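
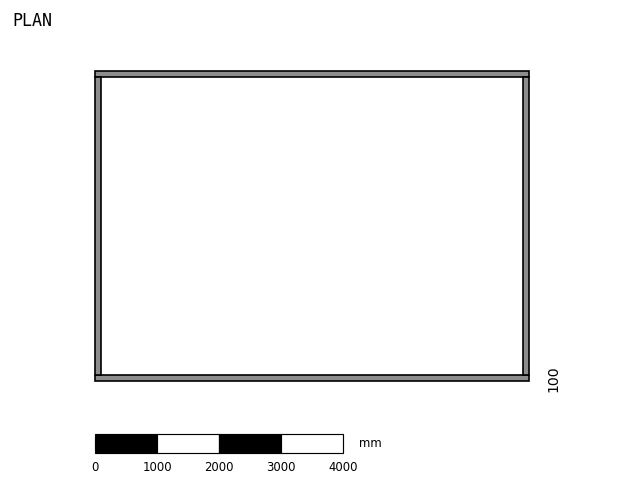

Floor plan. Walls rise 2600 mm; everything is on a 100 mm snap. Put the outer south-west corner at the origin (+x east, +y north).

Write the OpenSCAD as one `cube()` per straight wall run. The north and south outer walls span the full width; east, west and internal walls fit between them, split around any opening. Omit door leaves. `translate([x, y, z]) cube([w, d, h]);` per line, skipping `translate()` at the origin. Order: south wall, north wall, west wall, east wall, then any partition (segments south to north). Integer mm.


cube([7000, 100, 2600]);
translate([0, 4900, 0]) cube([7000, 100, 2600]);
translate([0, 100, 0]) cube([100, 4800, 2600]);
translate([6900, 100, 0]) cube([100, 4800, 2600]);


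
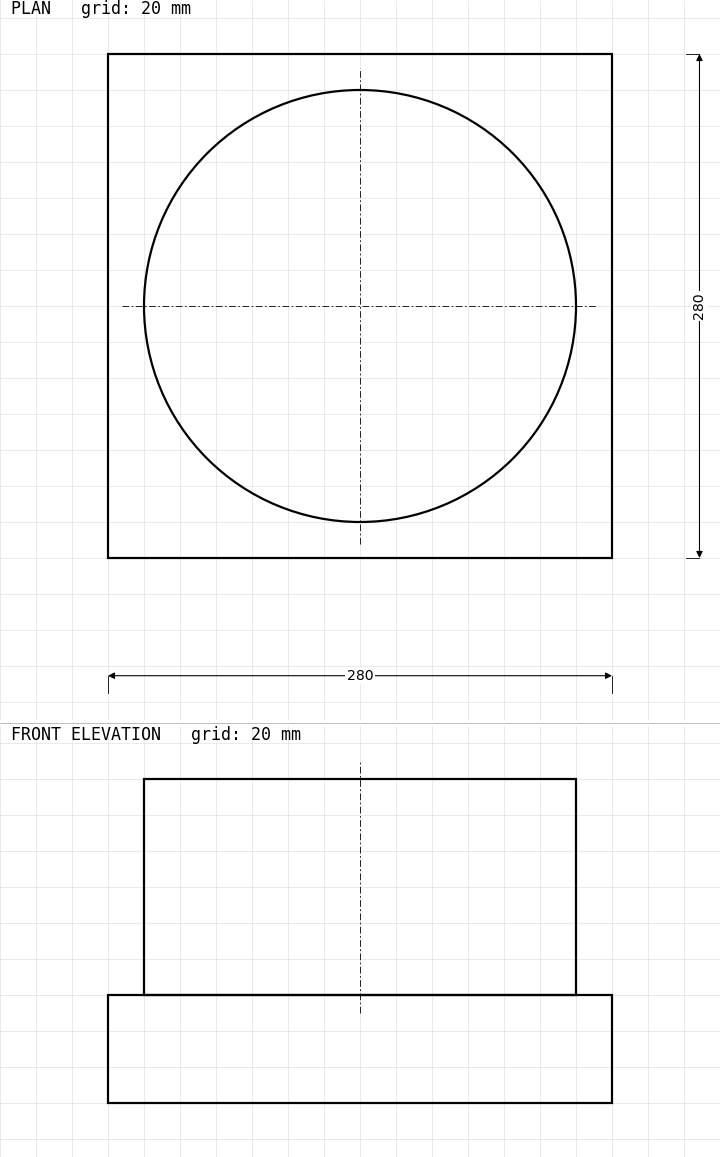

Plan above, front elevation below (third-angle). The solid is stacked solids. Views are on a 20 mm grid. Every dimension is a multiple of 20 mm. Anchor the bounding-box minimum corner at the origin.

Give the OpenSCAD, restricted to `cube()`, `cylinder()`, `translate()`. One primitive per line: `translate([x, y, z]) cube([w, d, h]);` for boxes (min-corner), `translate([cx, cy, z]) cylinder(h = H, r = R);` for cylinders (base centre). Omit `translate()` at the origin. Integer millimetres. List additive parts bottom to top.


cube([280, 280, 60]);
translate([140, 140, 60]) cylinder(h = 120, r = 120);


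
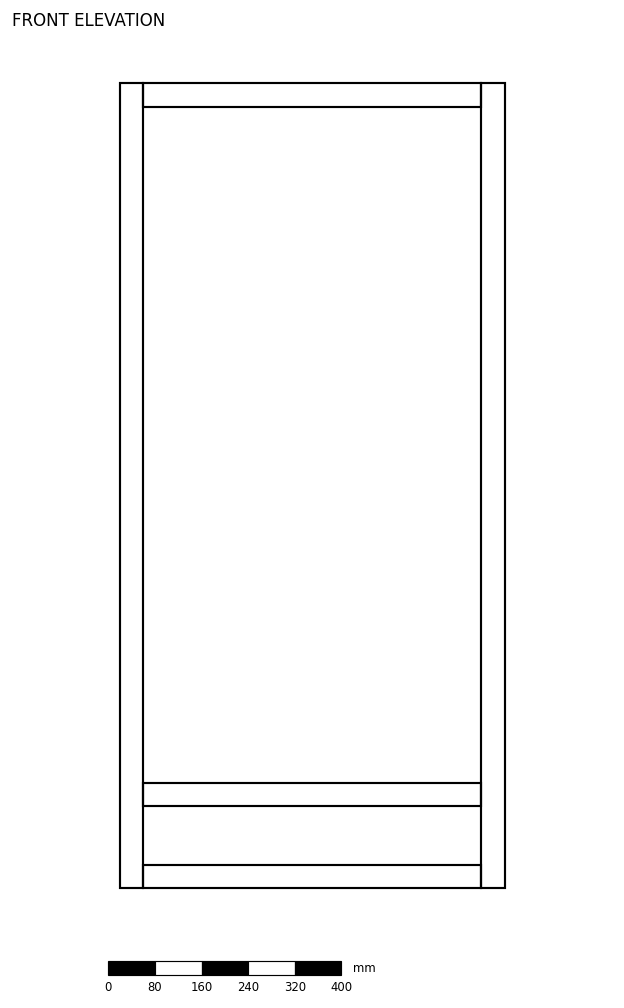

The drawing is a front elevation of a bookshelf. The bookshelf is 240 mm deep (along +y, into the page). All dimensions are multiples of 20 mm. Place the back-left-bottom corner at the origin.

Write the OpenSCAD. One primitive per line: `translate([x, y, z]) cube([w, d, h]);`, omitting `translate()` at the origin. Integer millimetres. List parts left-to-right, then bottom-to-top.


cube([40, 240, 1380]);
translate([40, 0, 0]) cube([580, 240, 40]);
translate([40, 0, 140]) cube([580, 240, 40]);
translate([40, 0, 1340]) cube([580, 240, 40]);
translate([620, 0, 0]) cube([40, 240, 1380]);


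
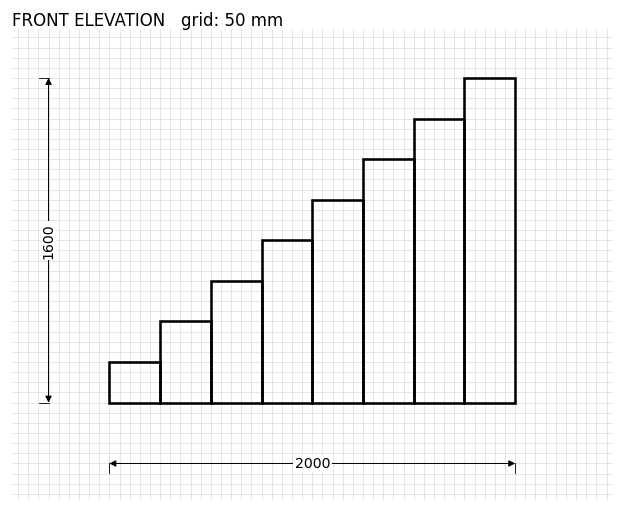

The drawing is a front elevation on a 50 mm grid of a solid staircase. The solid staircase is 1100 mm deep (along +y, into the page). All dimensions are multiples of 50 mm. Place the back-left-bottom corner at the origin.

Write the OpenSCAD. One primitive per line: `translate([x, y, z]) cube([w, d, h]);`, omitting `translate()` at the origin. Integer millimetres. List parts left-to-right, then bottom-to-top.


cube([250, 1100, 200]);
translate([250, 0, 0]) cube([250, 1100, 400]);
translate([500, 0, 0]) cube([250, 1100, 600]);
translate([750, 0, 0]) cube([250, 1100, 800]);
translate([1000, 0, 0]) cube([250, 1100, 1000]);
translate([1250, 0, 0]) cube([250, 1100, 1200]);
translate([1500, 0, 0]) cube([250, 1100, 1400]);
translate([1750, 0, 0]) cube([250, 1100, 1600]);


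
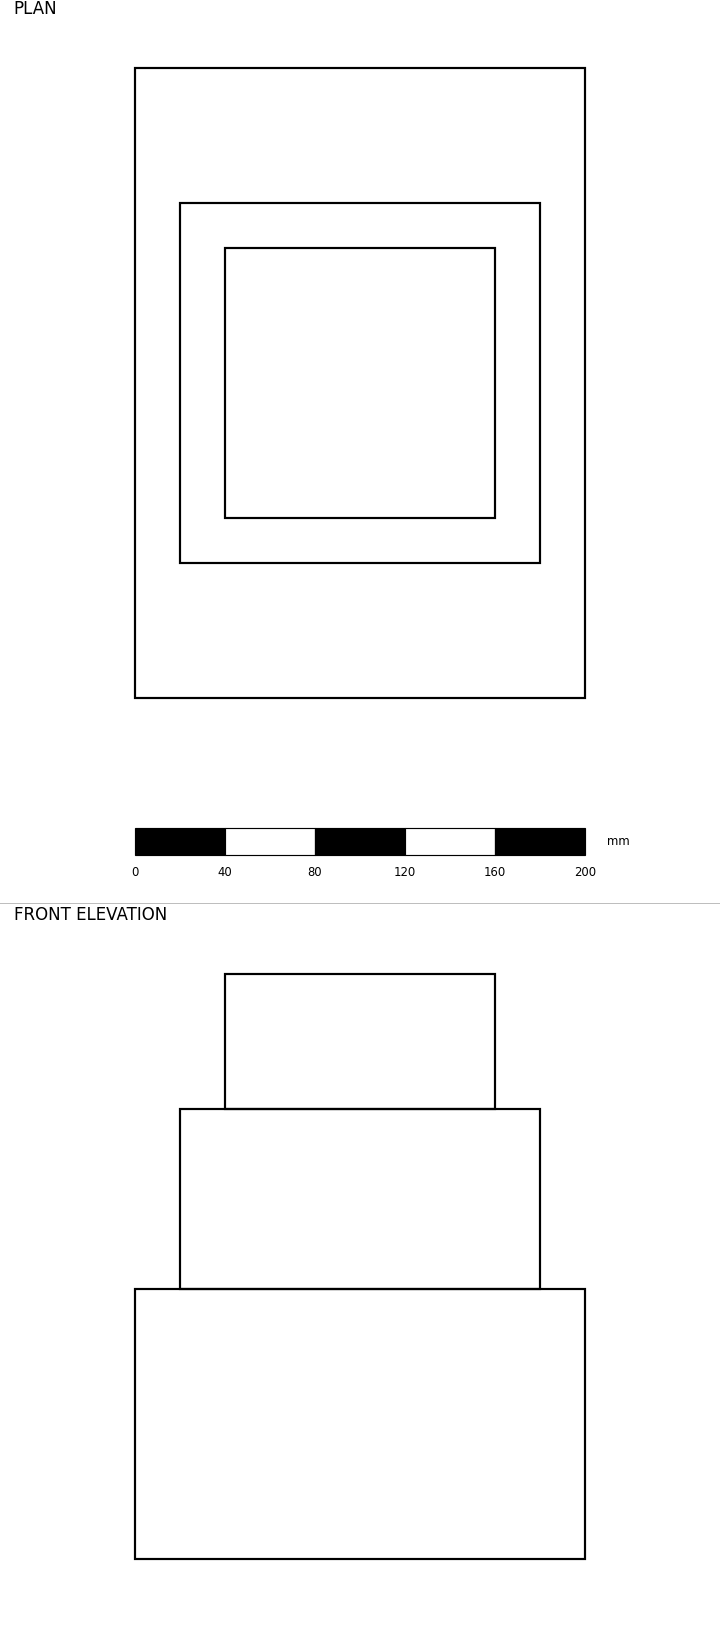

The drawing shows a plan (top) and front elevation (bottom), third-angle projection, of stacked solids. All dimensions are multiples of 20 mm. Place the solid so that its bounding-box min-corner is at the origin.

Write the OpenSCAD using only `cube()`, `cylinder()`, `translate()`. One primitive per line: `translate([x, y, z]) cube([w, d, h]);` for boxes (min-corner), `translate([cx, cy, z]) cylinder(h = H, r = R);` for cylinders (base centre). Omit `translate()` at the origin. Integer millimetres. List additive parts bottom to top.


cube([200, 280, 120]);
translate([20, 60, 120]) cube([160, 160, 80]);
translate([40, 80, 200]) cube([120, 120, 60]);


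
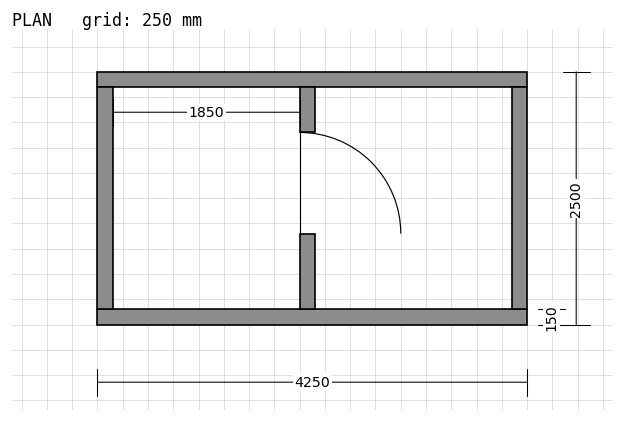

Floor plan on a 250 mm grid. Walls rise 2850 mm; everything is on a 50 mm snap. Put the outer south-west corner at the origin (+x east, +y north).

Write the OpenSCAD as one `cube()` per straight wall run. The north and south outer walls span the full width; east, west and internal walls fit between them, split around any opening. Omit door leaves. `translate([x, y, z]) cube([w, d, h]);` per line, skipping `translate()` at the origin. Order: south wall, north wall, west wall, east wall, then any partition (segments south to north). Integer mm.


cube([4250, 150, 2850]);
translate([0, 2350, 0]) cube([4250, 150, 2850]);
translate([0, 150, 0]) cube([150, 2200, 2850]);
translate([4100, 150, 0]) cube([150, 2200, 2850]);
translate([2000, 150, 0]) cube([150, 750, 2850]);
translate([2000, 1900, 0]) cube([150, 450, 2850]);


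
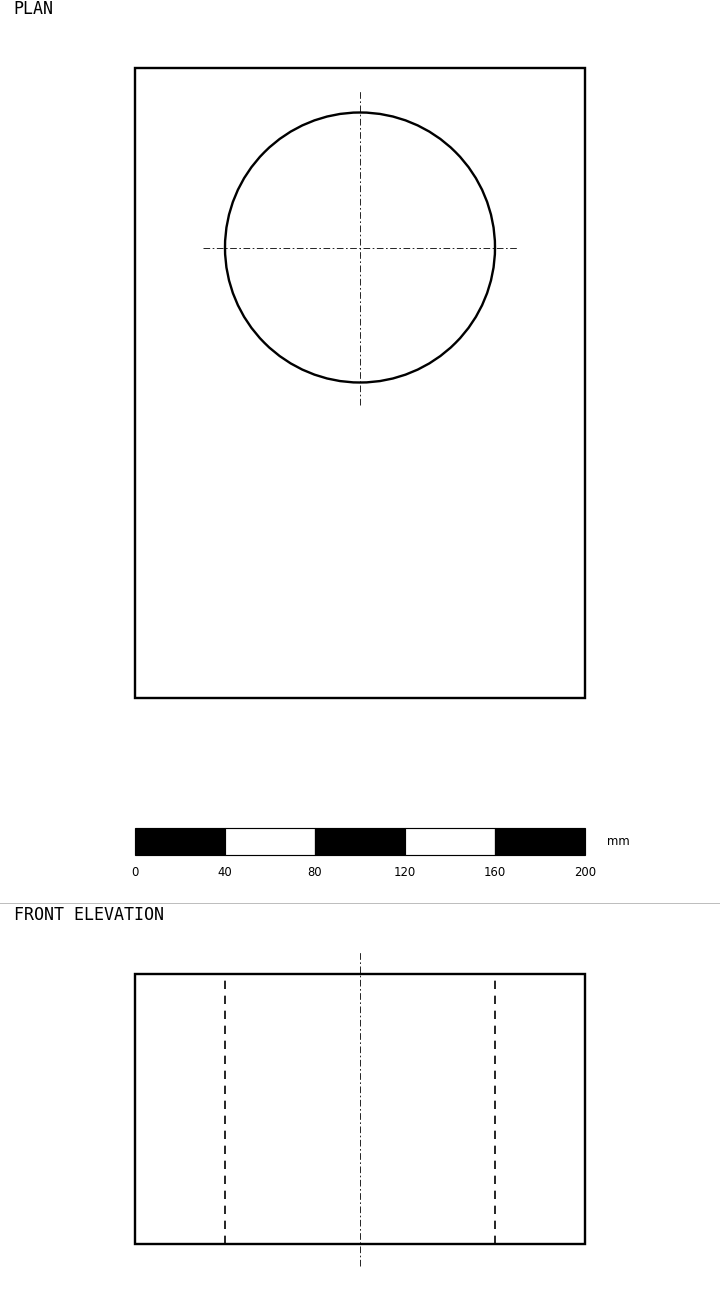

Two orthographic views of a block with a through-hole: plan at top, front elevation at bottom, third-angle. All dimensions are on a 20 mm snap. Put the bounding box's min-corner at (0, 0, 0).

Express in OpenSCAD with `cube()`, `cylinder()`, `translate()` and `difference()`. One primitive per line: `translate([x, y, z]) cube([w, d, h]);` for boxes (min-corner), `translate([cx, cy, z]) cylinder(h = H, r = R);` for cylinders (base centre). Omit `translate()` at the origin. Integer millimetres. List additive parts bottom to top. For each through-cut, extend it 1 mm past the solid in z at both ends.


difference() {
  cube([200, 280, 120]);
  translate([100, 200, -1]) cylinder(h = 122, r = 60);
}


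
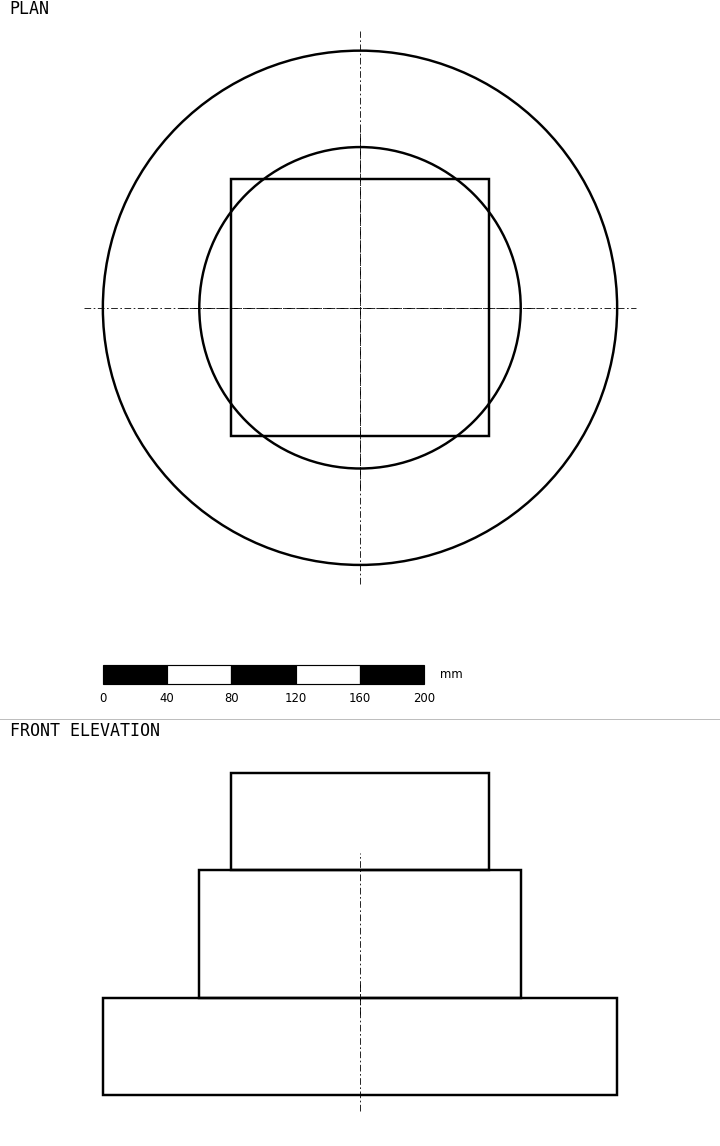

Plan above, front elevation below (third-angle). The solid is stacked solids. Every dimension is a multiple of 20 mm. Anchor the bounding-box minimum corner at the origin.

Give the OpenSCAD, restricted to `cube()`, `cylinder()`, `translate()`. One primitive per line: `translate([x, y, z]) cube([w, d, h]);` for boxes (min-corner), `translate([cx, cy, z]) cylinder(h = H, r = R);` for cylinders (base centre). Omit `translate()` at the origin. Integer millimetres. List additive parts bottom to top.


translate([160, 160, 0]) cylinder(h = 60, r = 160);
translate([160, 160, 60]) cylinder(h = 80, r = 100);
translate([80, 80, 140]) cube([160, 160, 60]);


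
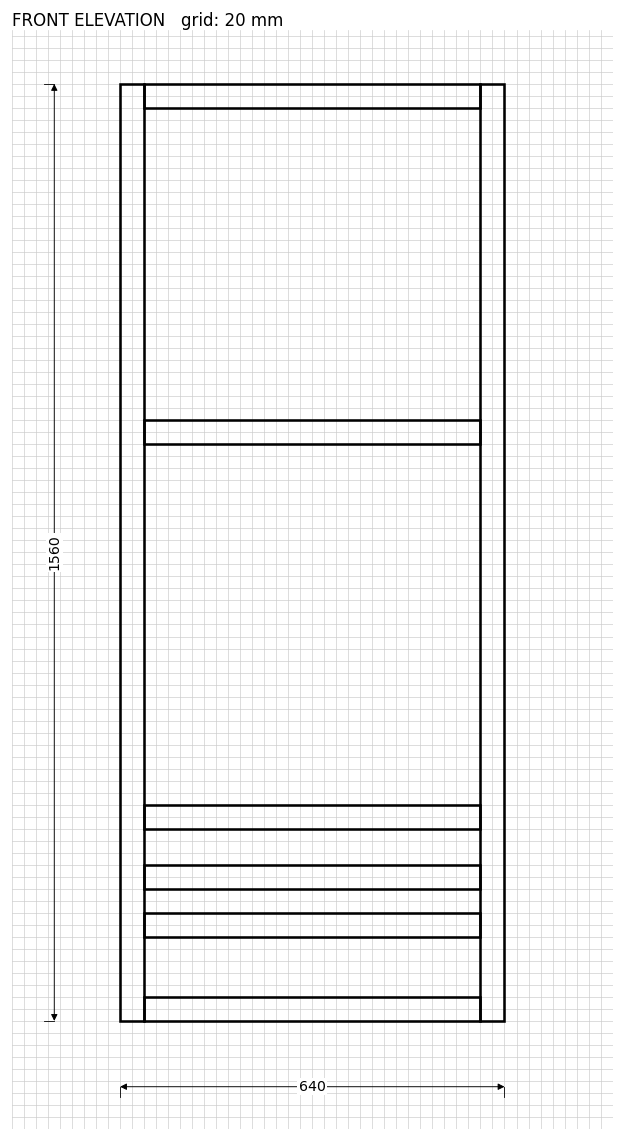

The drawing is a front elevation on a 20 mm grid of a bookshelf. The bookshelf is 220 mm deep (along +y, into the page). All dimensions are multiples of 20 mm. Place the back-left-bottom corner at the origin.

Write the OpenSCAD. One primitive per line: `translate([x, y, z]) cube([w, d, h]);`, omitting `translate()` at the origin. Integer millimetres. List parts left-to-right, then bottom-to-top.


cube([40, 220, 1560]);
translate([40, 0, 0]) cube([560, 220, 40]);
translate([40, 0, 140]) cube([560, 220, 40]);
translate([40, 0, 220]) cube([560, 220, 40]);
translate([40, 0, 320]) cube([560, 220, 40]);
translate([40, 0, 960]) cube([560, 220, 40]);
translate([40, 0, 1520]) cube([560, 220, 40]);
translate([600, 0, 0]) cube([40, 220, 1560]);


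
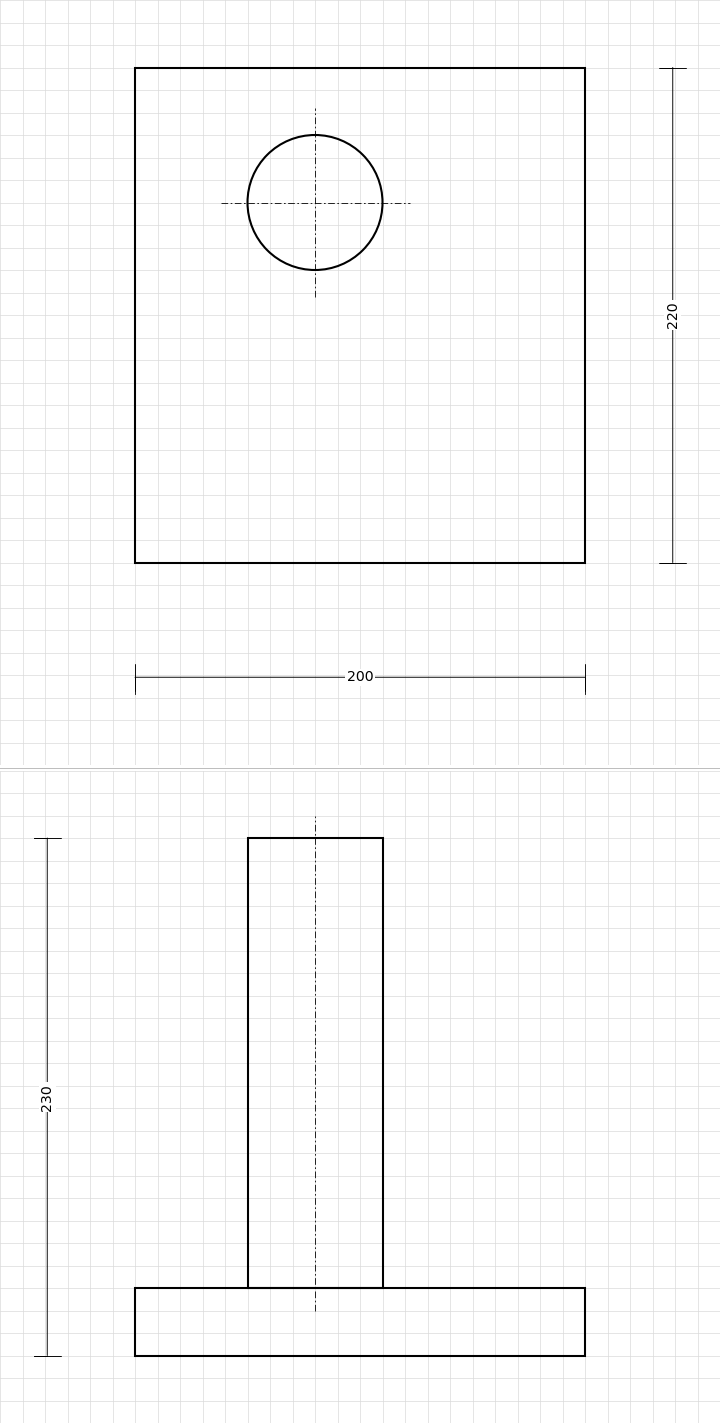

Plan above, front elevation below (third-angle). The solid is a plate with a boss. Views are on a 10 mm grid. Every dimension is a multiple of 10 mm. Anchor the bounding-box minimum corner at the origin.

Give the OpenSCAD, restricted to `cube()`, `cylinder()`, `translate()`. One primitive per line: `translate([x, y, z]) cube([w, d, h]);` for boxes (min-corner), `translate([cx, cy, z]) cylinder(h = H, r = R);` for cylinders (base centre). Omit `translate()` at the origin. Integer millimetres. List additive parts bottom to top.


cube([200, 220, 30]);
translate([80, 160, 30]) cylinder(h = 200, r = 30);


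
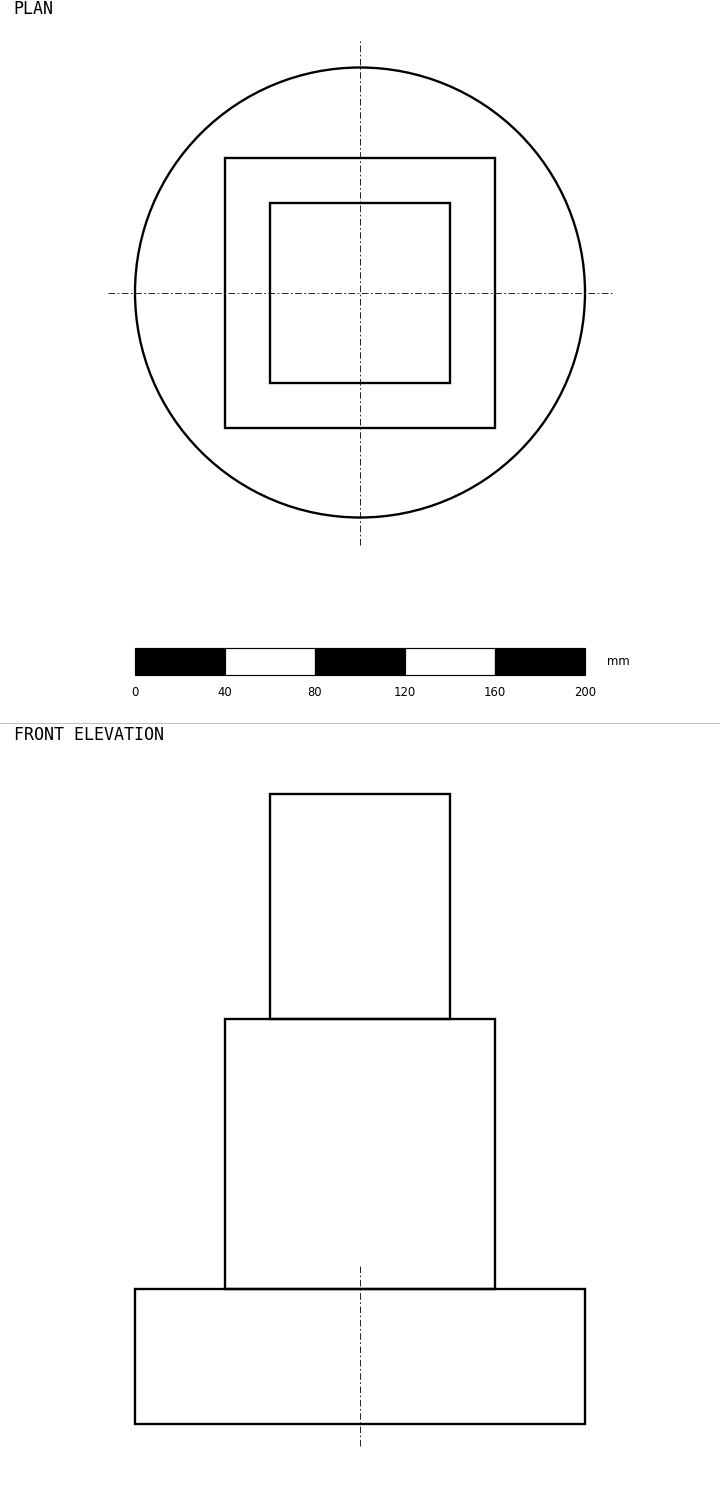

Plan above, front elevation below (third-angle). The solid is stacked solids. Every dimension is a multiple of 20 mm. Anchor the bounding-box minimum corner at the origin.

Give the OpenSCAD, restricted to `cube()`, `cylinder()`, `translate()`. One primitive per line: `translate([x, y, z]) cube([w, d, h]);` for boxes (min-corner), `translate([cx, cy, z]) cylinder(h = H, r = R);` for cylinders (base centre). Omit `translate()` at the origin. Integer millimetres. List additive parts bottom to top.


translate([100, 100, 0]) cylinder(h = 60, r = 100);
translate([40, 40, 60]) cube([120, 120, 120]);
translate([60, 60, 180]) cube([80, 80, 100]);


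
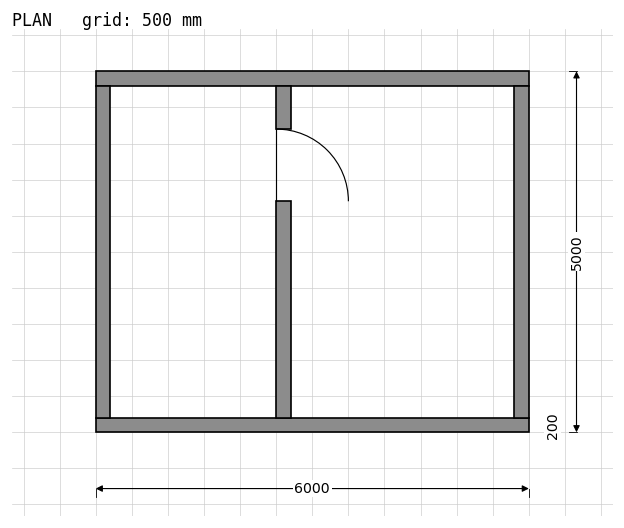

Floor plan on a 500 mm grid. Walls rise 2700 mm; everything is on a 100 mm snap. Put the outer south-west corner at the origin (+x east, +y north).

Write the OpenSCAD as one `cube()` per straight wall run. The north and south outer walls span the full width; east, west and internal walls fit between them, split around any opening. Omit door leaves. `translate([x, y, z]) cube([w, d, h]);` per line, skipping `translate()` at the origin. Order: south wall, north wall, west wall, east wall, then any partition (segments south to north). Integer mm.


cube([6000, 200, 2700]);
translate([0, 4800, 0]) cube([6000, 200, 2700]);
translate([0, 200, 0]) cube([200, 4600, 2700]);
translate([5800, 200, 0]) cube([200, 4600, 2700]);
translate([2500, 200, 0]) cube([200, 3000, 2700]);
translate([2500, 4200, 0]) cube([200, 600, 2700]);


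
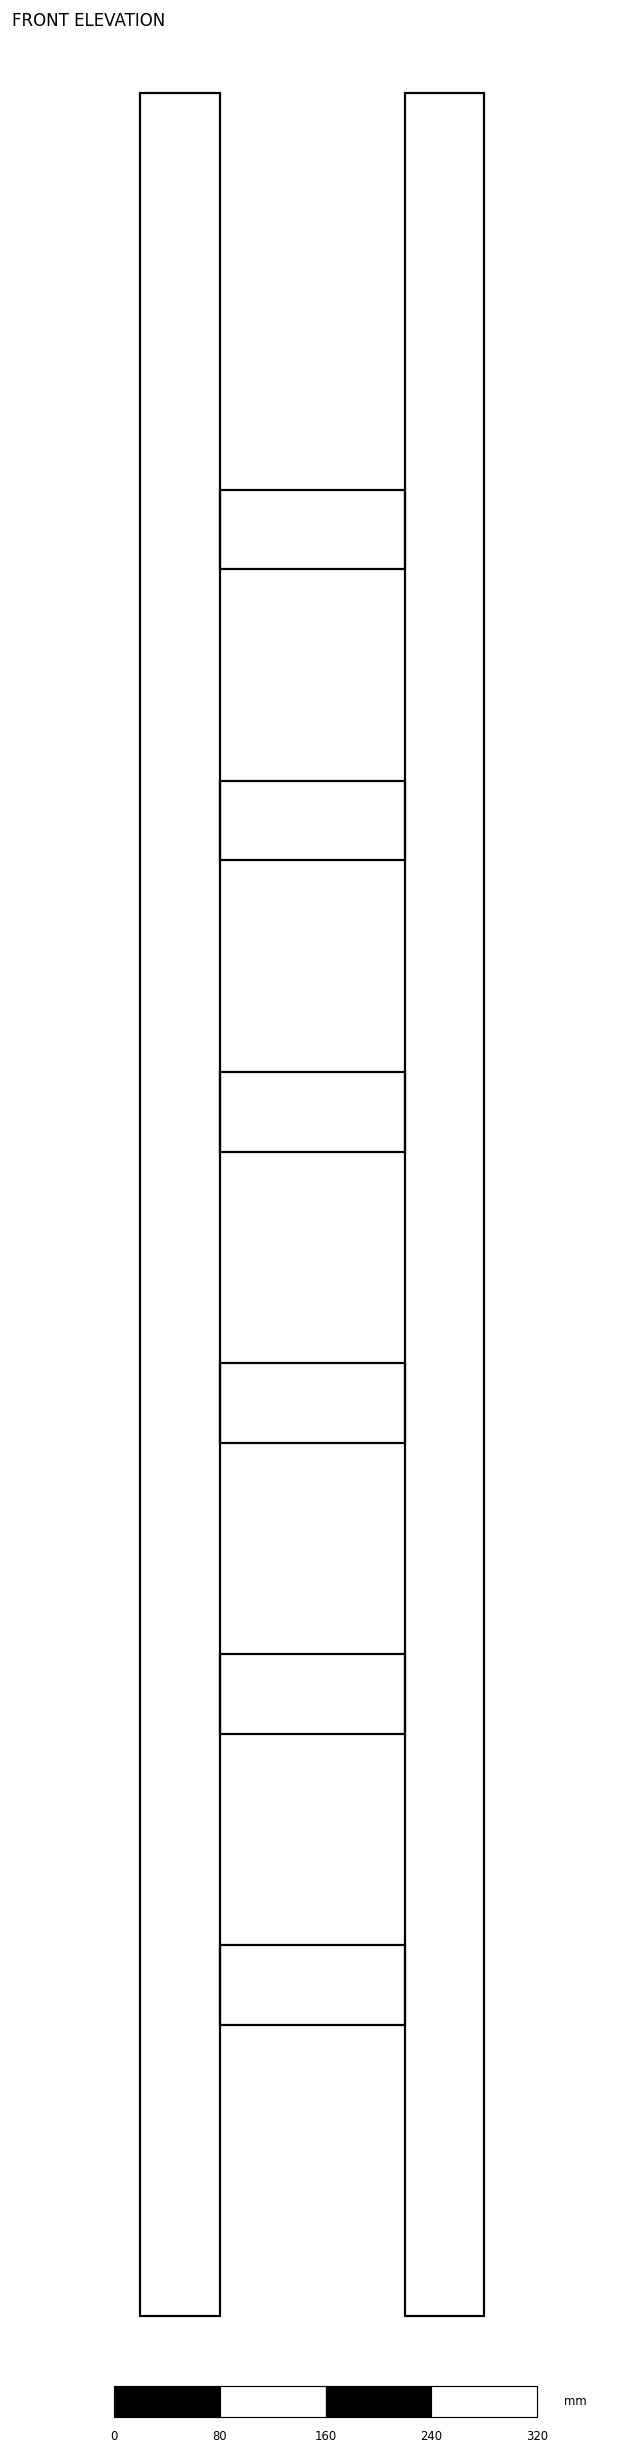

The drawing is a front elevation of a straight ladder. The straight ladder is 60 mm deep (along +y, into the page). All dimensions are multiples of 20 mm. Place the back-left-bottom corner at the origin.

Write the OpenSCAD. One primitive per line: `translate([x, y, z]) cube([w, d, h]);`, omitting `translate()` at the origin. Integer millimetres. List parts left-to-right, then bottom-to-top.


cube([60, 60, 1680]);
translate([60, 0, 220]) cube([140, 60, 60]);
translate([60, 0, 440]) cube([140, 60, 60]);
translate([60, 0, 660]) cube([140, 60, 60]);
translate([60, 0, 880]) cube([140, 60, 60]);
translate([60, 0, 1100]) cube([140, 60, 60]);
translate([60, 0, 1320]) cube([140, 60, 60]);
translate([200, 0, 0]) cube([60, 60, 1680]);


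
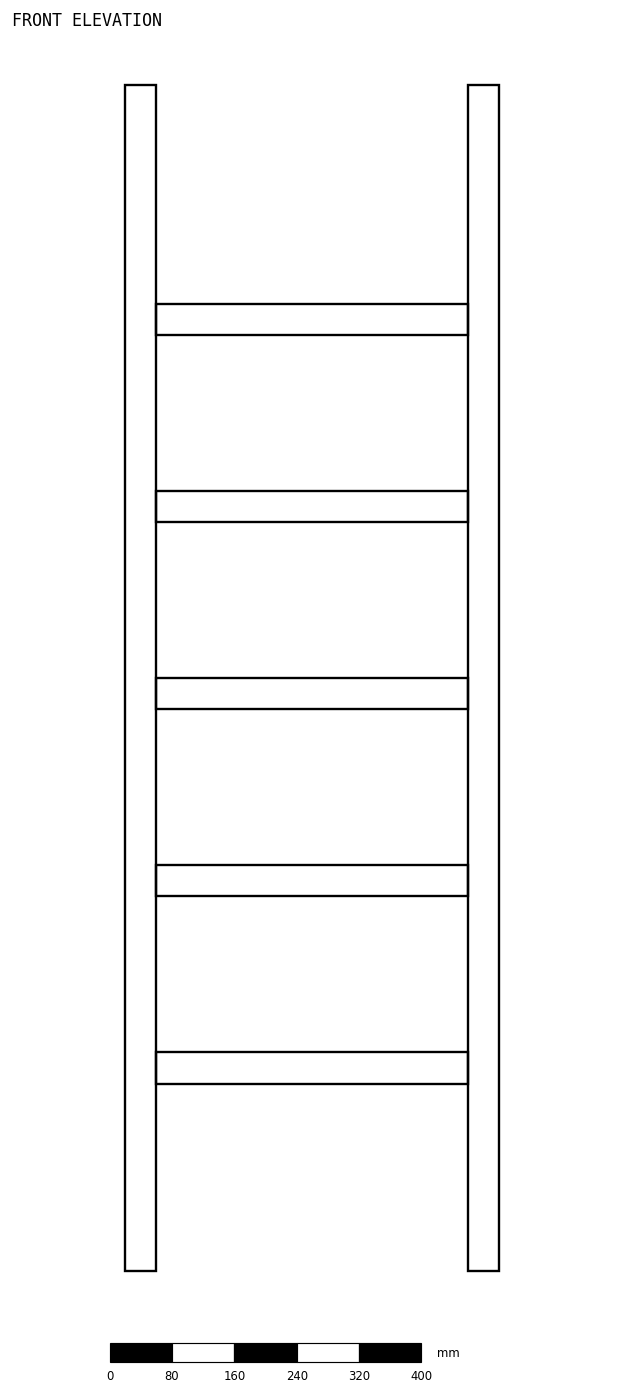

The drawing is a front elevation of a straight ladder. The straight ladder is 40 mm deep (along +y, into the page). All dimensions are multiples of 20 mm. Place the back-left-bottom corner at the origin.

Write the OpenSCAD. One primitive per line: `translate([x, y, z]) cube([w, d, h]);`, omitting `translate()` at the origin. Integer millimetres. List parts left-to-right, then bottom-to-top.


cube([40, 40, 1520]);
translate([40, 0, 240]) cube([400, 40, 40]);
translate([40, 0, 480]) cube([400, 40, 40]);
translate([40, 0, 720]) cube([400, 40, 40]);
translate([40, 0, 960]) cube([400, 40, 40]);
translate([40, 0, 1200]) cube([400, 40, 40]);
translate([440, 0, 0]) cube([40, 40, 1520]);


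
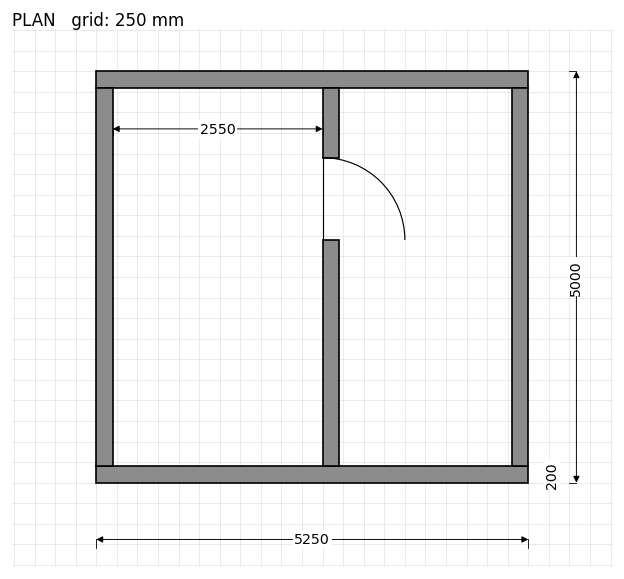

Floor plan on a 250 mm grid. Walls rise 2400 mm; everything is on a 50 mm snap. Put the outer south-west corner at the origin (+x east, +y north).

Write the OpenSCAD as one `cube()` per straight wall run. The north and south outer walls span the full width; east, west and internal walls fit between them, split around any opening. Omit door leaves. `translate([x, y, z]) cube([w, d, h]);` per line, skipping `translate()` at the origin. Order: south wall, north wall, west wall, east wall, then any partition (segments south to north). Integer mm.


cube([5250, 200, 2400]);
translate([0, 4800, 0]) cube([5250, 200, 2400]);
translate([0, 200, 0]) cube([200, 4600, 2400]);
translate([5050, 200, 0]) cube([200, 4600, 2400]);
translate([2750, 200, 0]) cube([200, 2750, 2400]);
translate([2750, 3950, 0]) cube([200, 850, 2400]);


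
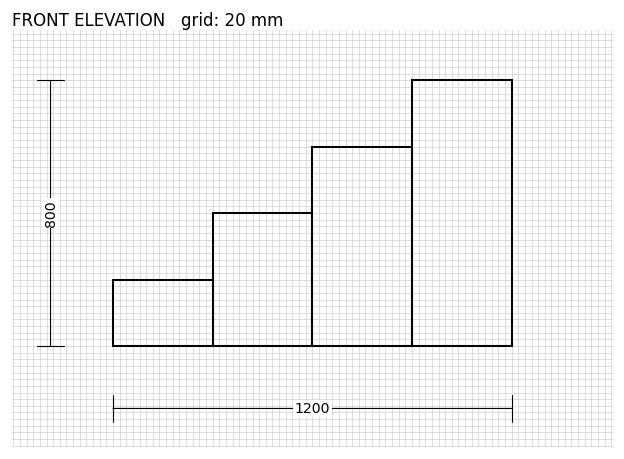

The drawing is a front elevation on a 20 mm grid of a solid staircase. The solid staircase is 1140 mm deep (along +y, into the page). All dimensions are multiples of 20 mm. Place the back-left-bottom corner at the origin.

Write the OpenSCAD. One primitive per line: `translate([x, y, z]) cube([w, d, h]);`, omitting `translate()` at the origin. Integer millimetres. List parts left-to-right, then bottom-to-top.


cube([300, 1140, 200]);
translate([300, 0, 0]) cube([300, 1140, 400]);
translate([600, 0, 0]) cube([300, 1140, 600]);
translate([900, 0, 0]) cube([300, 1140, 800]);


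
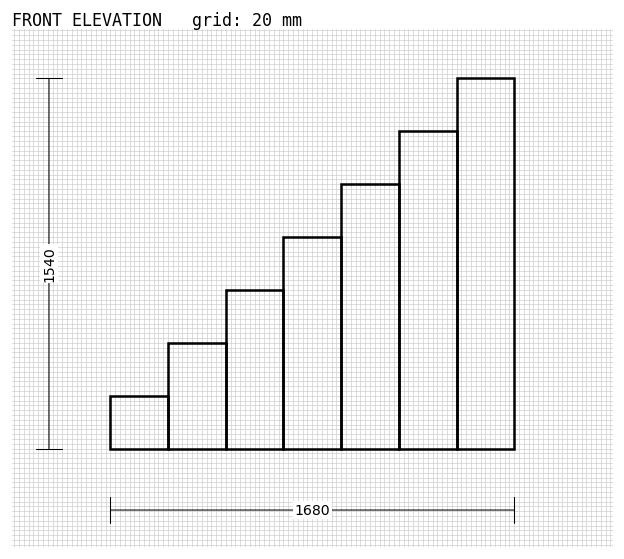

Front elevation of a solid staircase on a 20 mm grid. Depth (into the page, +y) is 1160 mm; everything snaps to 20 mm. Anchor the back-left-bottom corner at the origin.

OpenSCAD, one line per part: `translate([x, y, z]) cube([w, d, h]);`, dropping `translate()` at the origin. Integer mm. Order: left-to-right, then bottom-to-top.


cube([240, 1160, 220]);
translate([240, 0, 0]) cube([240, 1160, 440]);
translate([480, 0, 0]) cube([240, 1160, 660]);
translate([720, 0, 0]) cube([240, 1160, 880]);
translate([960, 0, 0]) cube([240, 1160, 1100]);
translate([1200, 0, 0]) cube([240, 1160, 1320]);
translate([1440, 0, 0]) cube([240, 1160, 1540]);


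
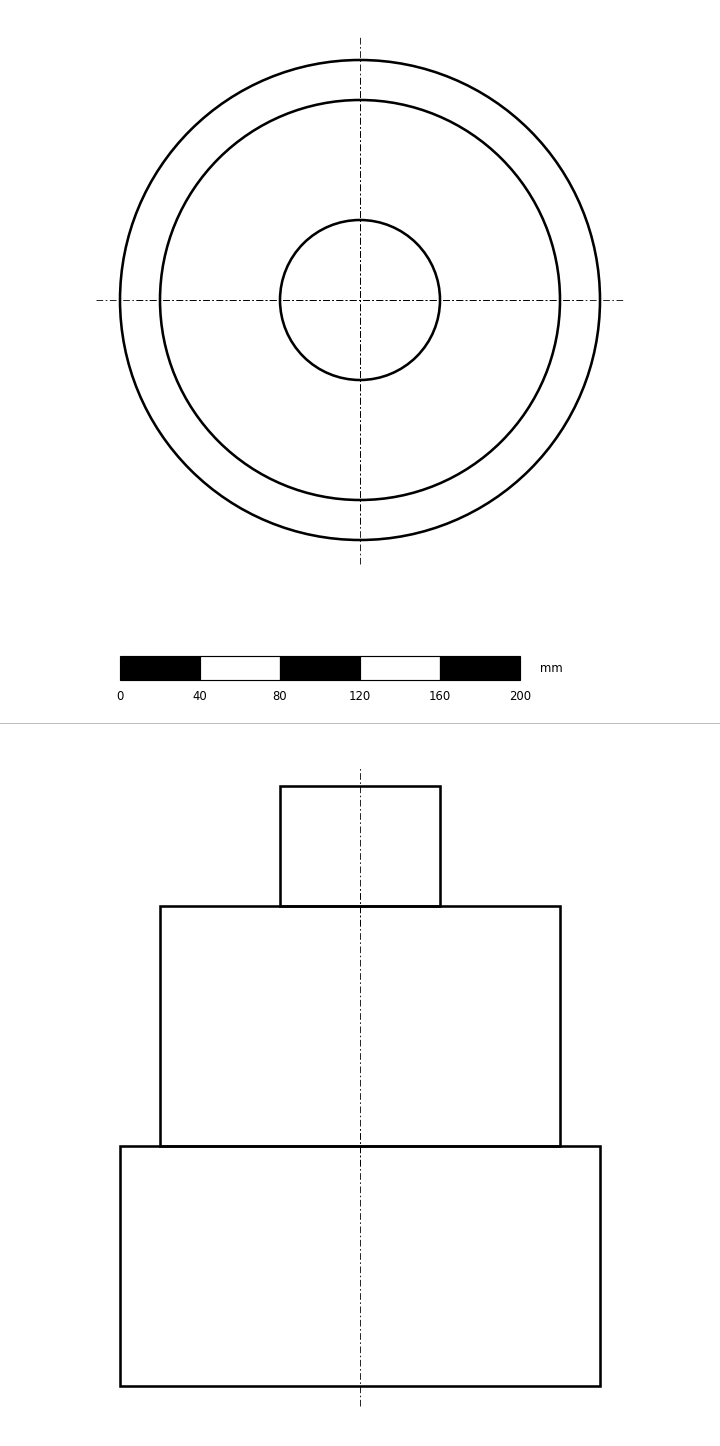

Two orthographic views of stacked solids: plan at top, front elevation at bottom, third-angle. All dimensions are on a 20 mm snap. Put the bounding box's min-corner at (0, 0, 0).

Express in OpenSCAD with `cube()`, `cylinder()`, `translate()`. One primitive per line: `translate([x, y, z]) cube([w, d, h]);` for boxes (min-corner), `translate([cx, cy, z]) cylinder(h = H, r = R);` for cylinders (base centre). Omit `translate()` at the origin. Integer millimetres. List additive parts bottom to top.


translate([120, 120, 0]) cylinder(h = 120, r = 120);
translate([120, 120, 120]) cylinder(h = 120, r = 100);
translate([120, 120, 240]) cylinder(h = 60, r = 40);


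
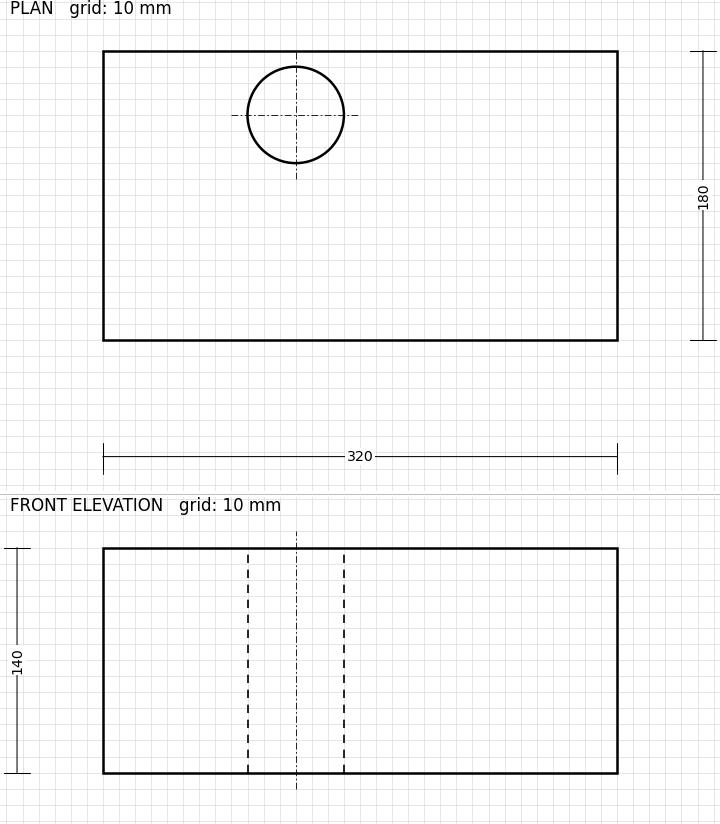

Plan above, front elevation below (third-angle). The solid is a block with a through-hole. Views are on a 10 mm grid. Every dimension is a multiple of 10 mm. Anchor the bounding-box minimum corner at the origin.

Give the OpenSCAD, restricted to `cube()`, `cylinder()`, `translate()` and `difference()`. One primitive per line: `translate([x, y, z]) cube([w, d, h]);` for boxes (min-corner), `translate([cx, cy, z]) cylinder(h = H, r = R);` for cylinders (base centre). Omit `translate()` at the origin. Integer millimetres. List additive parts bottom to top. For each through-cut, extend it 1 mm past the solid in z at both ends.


difference() {
  cube([320, 180, 140]);
  translate([120, 140, -1]) cylinder(h = 142, r = 30);
}


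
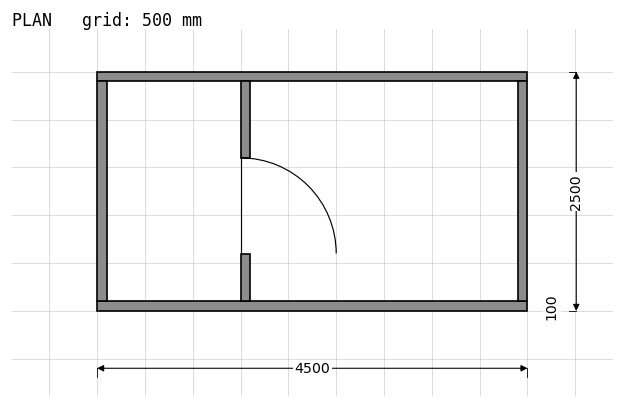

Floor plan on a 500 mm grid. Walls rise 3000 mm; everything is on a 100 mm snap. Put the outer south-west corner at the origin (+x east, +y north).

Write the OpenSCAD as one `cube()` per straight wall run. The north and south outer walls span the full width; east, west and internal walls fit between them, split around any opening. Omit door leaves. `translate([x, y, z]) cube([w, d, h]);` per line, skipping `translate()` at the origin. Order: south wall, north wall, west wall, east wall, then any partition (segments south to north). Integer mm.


cube([4500, 100, 3000]);
translate([0, 2400, 0]) cube([4500, 100, 3000]);
translate([0, 100, 0]) cube([100, 2300, 3000]);
translate([4400, 100, 0]) cube([100, 2300, 3000]);
translate([1500, 100, 0]) cube([100, 500, 3000]);
translate([1500, 1600, 0]) cube([100, 800, 3000]);


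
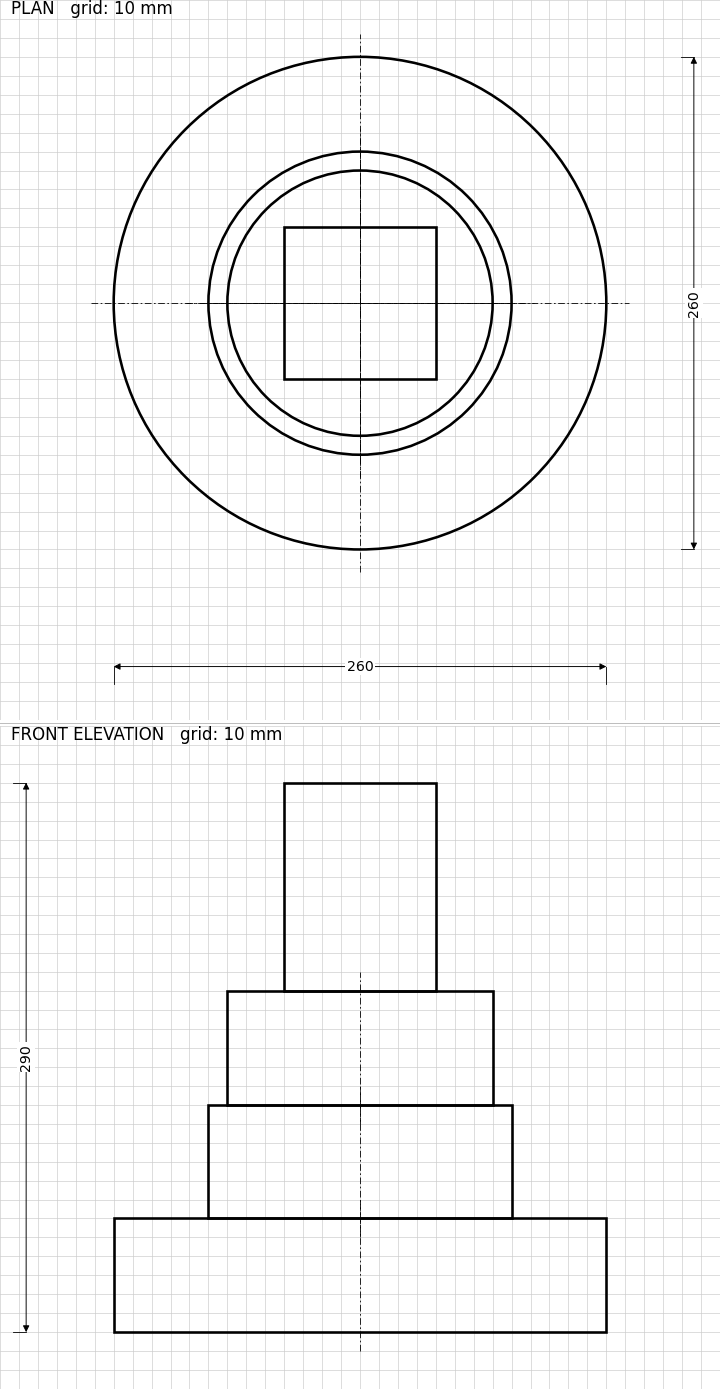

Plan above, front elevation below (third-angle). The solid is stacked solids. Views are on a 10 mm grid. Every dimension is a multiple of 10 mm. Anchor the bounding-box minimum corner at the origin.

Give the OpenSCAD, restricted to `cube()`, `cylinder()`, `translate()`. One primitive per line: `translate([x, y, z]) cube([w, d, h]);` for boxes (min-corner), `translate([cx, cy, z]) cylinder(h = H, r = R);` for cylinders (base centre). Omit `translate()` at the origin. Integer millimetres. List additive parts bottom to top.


translate([130, 130, 0]) cylinder(h = 60, r = 130);
translate([130, 130, 60]) cylinder(h = 60, r = 80);
translate([130, 130, 120]) cylinder(h = 60, r = 70);
translate([90, 90, 180]) cube([80, 80, 110]);


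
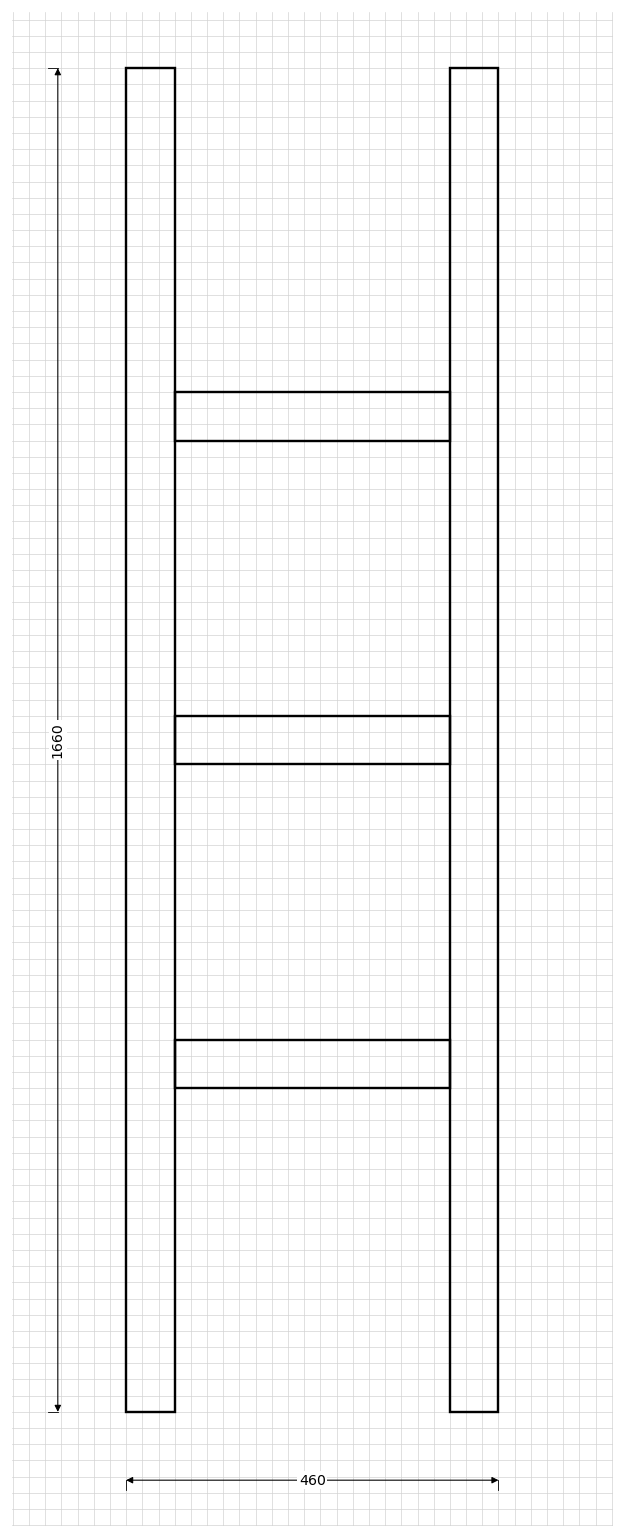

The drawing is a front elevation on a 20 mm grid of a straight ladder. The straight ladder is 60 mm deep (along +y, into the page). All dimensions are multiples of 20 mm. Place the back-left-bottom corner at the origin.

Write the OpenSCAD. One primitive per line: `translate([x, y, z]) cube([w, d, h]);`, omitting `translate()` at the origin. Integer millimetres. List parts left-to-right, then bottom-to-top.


cube([60, 60, 1660]);
translate([60, 0, 400]) cube([340, 60, 60]);
translate([60, 0, 800]) cube([340, 60, 60]);
translate([60, 0, 1200]) cube([340, 60, 60]);
translate([400, 0, 0]) cube([60, 60, 1660]);


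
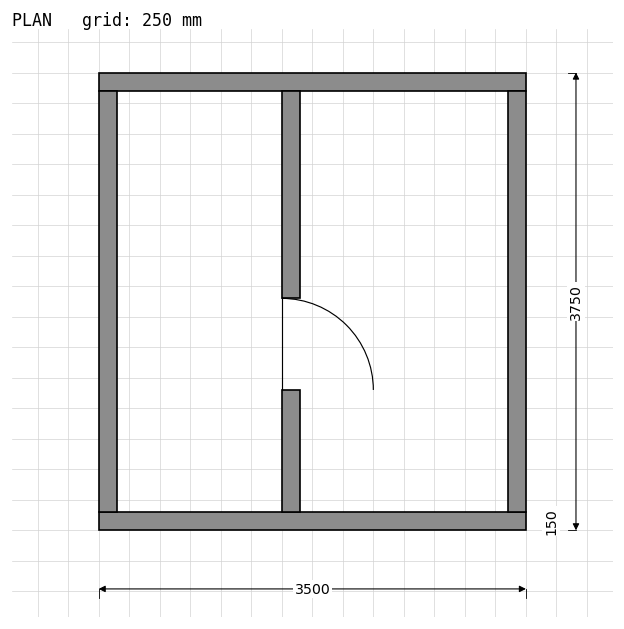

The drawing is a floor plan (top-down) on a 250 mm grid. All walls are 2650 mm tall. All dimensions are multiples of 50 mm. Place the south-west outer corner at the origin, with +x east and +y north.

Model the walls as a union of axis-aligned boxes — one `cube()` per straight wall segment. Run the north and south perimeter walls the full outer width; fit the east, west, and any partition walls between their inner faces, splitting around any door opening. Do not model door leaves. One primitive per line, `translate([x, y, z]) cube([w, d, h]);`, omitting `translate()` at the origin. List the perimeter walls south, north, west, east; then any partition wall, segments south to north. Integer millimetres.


cube([3500, 150, 2650]);
translate([0, 3600, 0]) cube([3500, 150, 2650]);
translate([0, 150, 0]) cube([150, 3450, 2650]);
translate([3350, 150, 0]) cube([150, 3450, 2650]);
translate([1500, 150, 0]) cube([150, 1000, 2650]);
translate([1500, 1900, 0]) cube([150, 1700, 2650]);


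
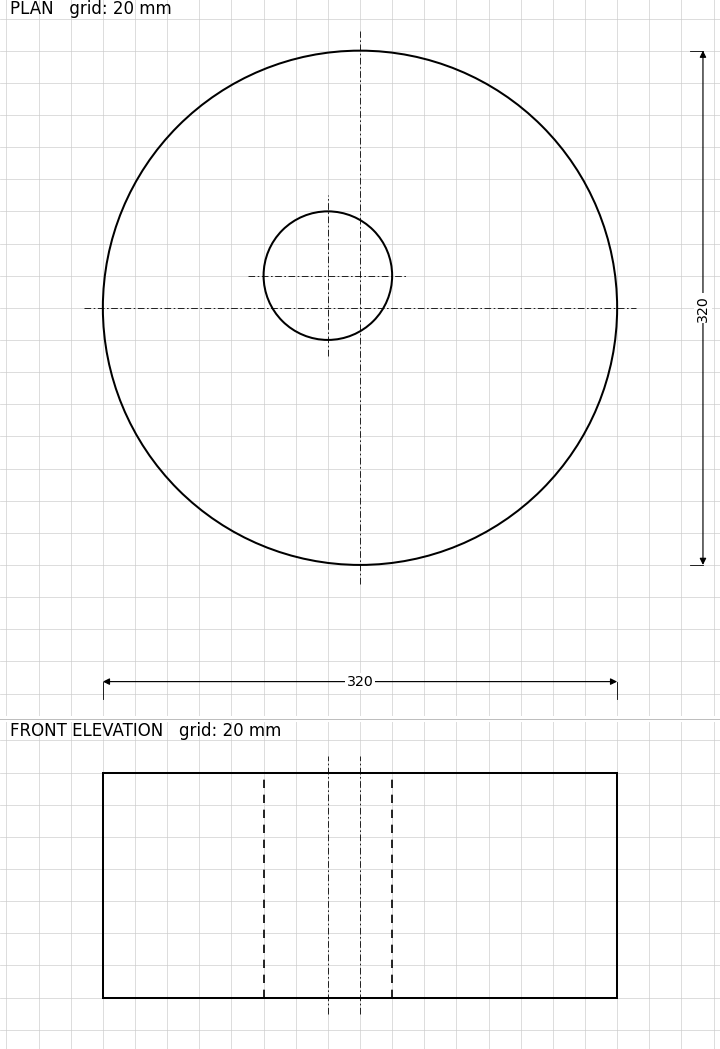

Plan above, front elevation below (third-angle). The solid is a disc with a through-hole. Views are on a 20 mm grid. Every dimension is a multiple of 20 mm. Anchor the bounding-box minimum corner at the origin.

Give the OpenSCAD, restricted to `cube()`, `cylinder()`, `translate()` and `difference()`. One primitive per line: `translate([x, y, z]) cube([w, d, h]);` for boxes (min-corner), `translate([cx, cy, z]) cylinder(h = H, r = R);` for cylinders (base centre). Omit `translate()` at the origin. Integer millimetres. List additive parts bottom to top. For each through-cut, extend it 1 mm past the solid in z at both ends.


difference() {
  translate([160, 160, 0]) cylinder(h = 140, r = 160);
  translate([140, 180, -1]) cylinder(h = 142, r = 40);
}


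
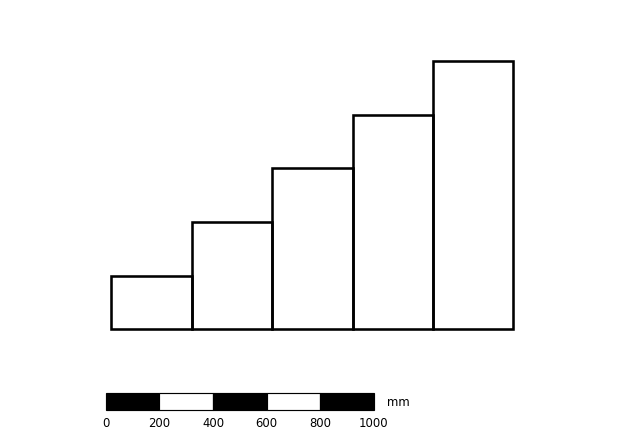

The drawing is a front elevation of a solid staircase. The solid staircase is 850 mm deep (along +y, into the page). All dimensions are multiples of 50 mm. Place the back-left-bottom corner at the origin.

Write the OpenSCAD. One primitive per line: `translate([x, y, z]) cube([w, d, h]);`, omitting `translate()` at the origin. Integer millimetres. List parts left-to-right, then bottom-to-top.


cube([300, 850, 200]);
translate([300, 0, 0]) cube([300, 850, 400]);
translate([600, 0, 0]) cube([300, 850, 600]);
translate([900, 0, 0]) cube([300, 850, 800]);
translate([1200, 0, 0]) cube([300, 850, 1000]);


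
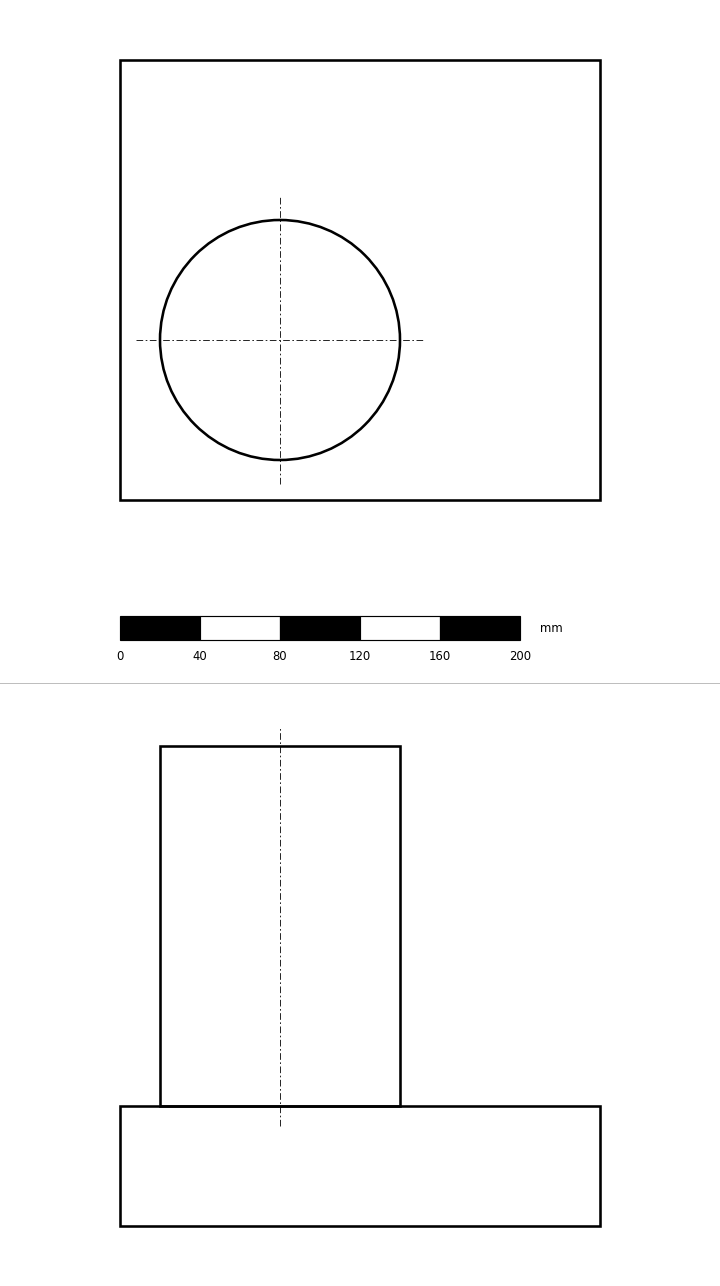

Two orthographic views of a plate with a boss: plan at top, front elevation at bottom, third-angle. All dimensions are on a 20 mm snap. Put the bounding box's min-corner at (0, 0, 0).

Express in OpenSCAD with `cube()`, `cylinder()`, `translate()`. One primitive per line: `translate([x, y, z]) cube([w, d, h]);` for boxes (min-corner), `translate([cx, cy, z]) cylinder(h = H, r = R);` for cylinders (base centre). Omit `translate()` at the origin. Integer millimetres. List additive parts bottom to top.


cube([240, 220, 60]);
translate([80, 80, 60]) cylinder(h = 180, r = 60);


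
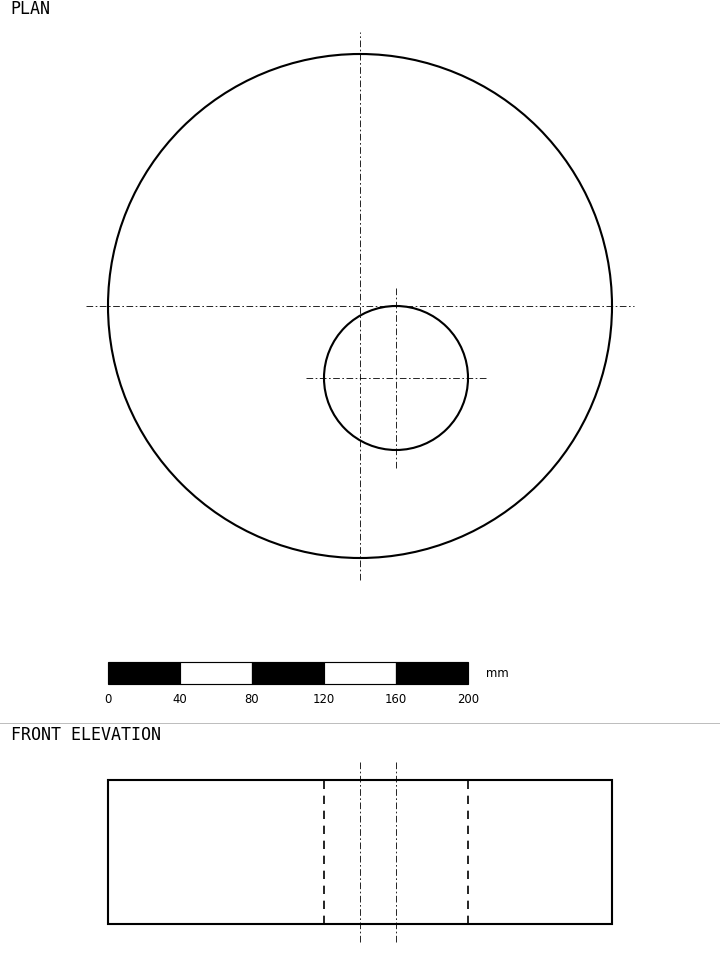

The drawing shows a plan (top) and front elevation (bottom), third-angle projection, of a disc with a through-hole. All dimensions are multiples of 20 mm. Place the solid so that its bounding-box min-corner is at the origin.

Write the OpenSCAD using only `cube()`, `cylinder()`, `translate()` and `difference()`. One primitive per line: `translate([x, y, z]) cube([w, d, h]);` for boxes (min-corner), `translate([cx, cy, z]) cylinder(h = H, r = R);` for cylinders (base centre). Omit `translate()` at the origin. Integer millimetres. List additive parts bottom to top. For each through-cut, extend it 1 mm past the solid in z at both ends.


difference() {
  translate([140, 140, 0]) cylinder(h = 80, r = 140);
  translate([160, 100, -1]) cylinder(h = 82, r = 40);
}


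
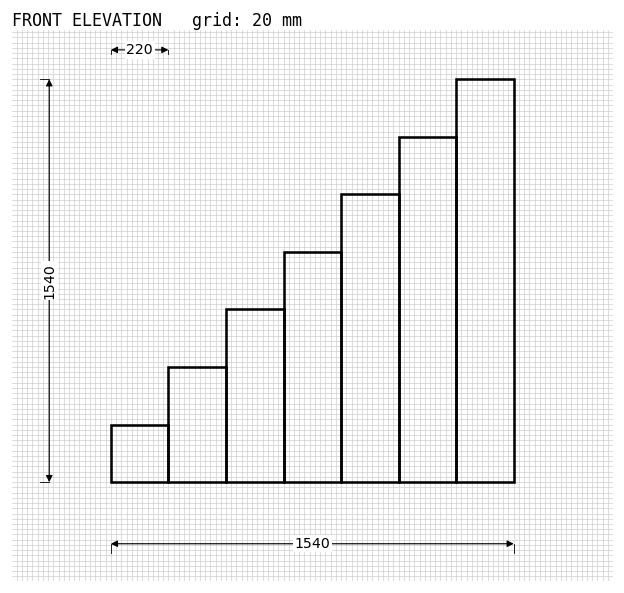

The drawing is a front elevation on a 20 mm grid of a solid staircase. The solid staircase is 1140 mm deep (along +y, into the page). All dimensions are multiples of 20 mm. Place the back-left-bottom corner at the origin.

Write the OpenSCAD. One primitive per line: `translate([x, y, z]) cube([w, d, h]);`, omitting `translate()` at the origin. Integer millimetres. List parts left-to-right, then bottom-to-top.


cube([220, 1140, 220]);
translate([220, 0, 0]) cube([220, 1140, 440]);
translate([440, 0, 0]) cube([220, 1140, 660]);
translate([660, 0, 0]) cube([220, 1140, 880]);
translate([880, 0, 0]) cube([220, 1140, 1100]);
translate([1100, 0, 0]) cube([220, 1140, 1320]);
translate([1320, 0, 0]) cube([220, 1140, 1540]);


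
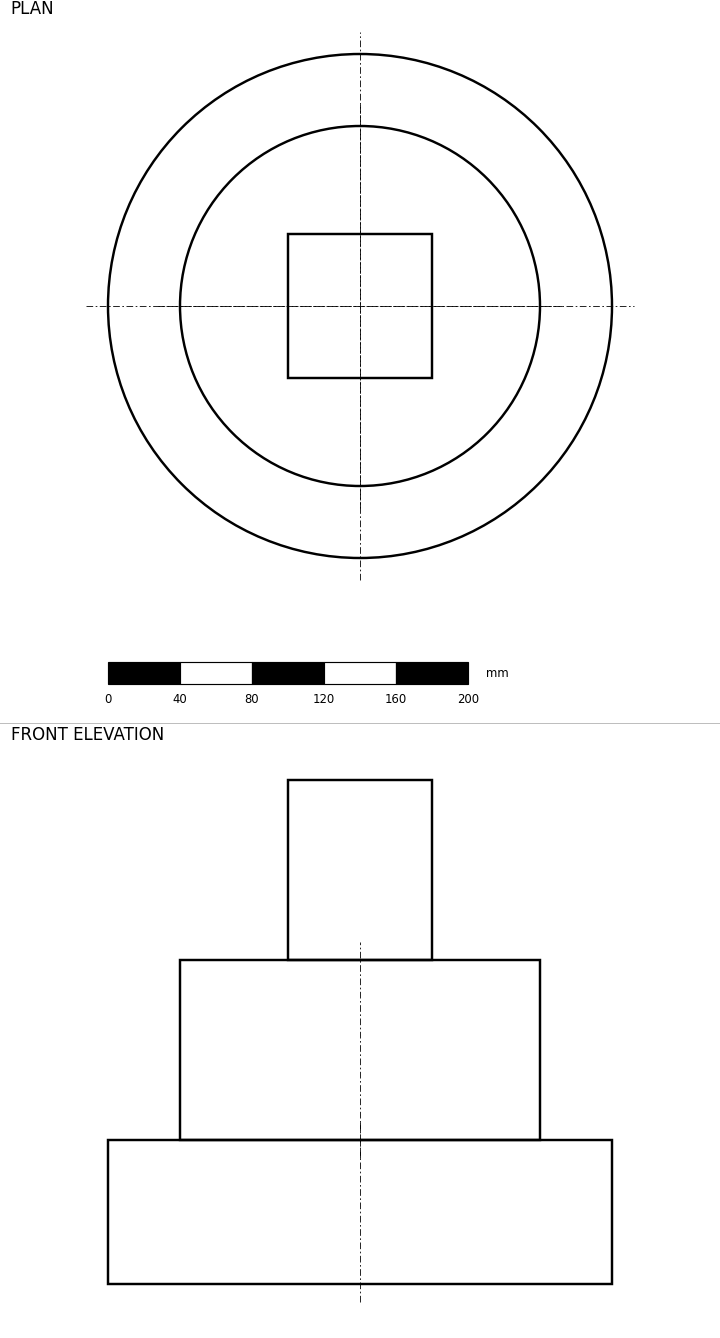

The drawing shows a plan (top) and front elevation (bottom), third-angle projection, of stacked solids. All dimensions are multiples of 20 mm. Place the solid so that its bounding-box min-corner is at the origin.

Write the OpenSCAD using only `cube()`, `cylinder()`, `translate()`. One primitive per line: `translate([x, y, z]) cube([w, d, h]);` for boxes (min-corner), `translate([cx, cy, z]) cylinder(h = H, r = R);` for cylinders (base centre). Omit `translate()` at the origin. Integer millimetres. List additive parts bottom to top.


translate([140, 140, 0]) cylinder(h = 80, r = 140);
translate([140, 140, 80]) cylinder(h = 100, r = 100);
translate([100, 100, 180]) cube([80, 80, 100]);


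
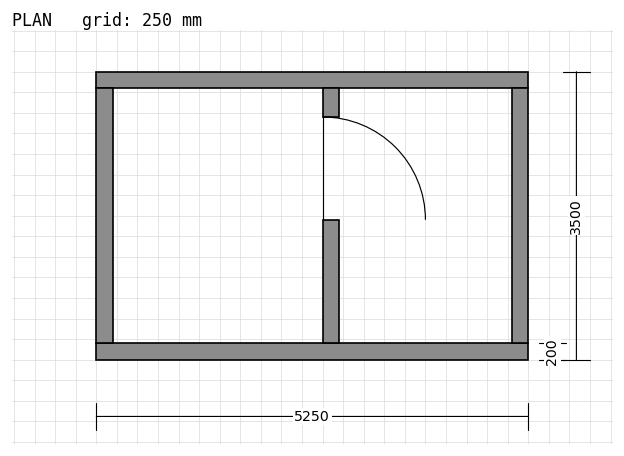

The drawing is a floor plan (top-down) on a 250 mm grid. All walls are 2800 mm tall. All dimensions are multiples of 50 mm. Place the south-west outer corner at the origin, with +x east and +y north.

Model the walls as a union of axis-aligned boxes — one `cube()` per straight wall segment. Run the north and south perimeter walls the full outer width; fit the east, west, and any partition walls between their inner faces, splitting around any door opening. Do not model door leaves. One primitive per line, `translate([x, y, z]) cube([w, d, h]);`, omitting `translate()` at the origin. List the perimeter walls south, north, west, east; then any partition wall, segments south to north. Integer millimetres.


cube([5250, 200, 2800]);
translate([0, 3300, 0]) cube([5250, 200, 2800]);
translate([0, 200, 0]) cube([200, 3100, 2800]);
translate([5050, 200, 0]) cube([200, 3100, 2800]);
translate([2750, 200, 0]) cube([200, 1500, 2800]);
translate([2750, 2950, 0]) cube([200, 350, 2800]);


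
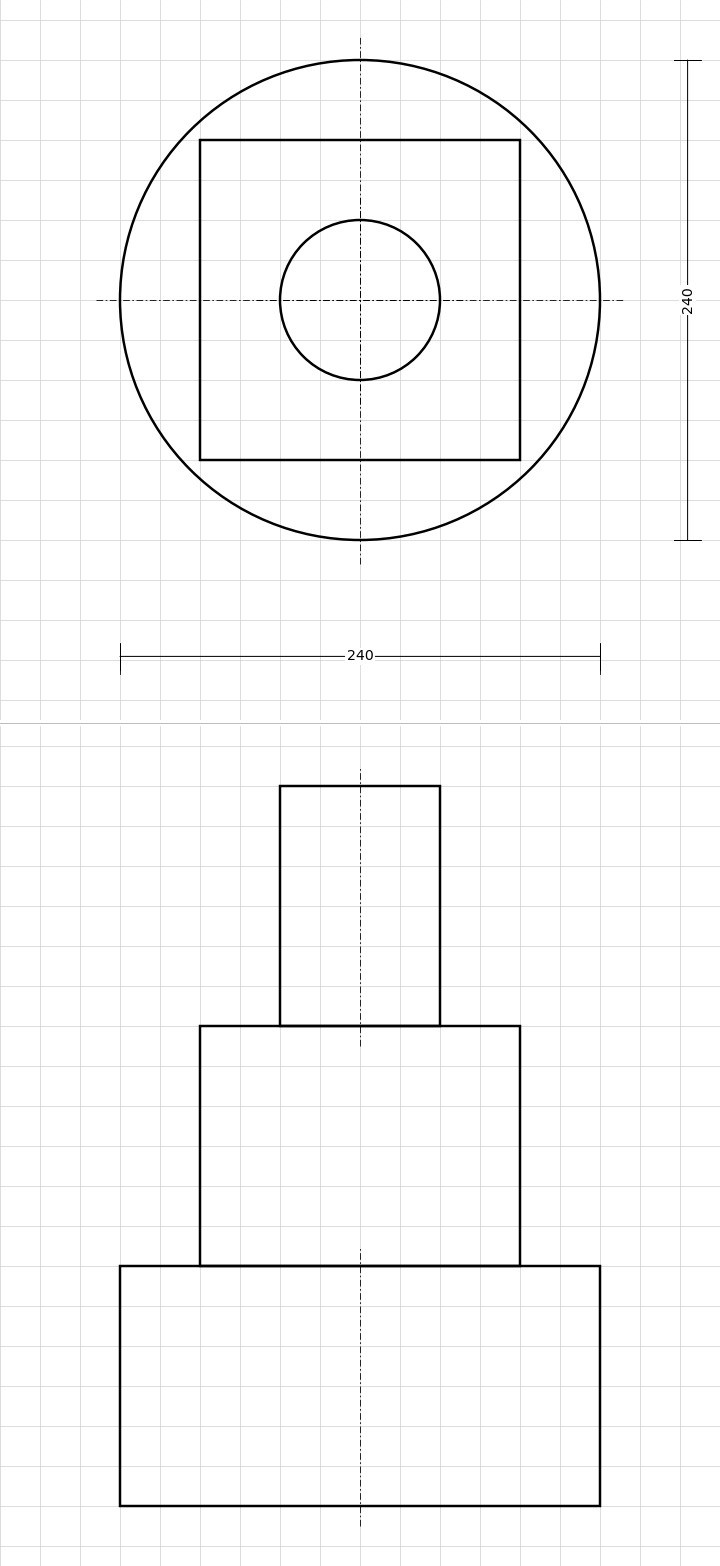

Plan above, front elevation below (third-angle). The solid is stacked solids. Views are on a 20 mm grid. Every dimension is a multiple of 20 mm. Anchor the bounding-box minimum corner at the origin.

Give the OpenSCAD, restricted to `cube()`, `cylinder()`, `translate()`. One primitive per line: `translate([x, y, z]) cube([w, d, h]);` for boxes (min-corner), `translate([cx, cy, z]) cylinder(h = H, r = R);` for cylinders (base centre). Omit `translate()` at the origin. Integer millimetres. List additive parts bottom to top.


translate([120, 120, 0]) cylinder(h = 120, r = 120);
translate([40, 40, 120]) cube([160, 160, 120]);
translate([120, 120, 240]) cylinder(h = 120, r = 40);


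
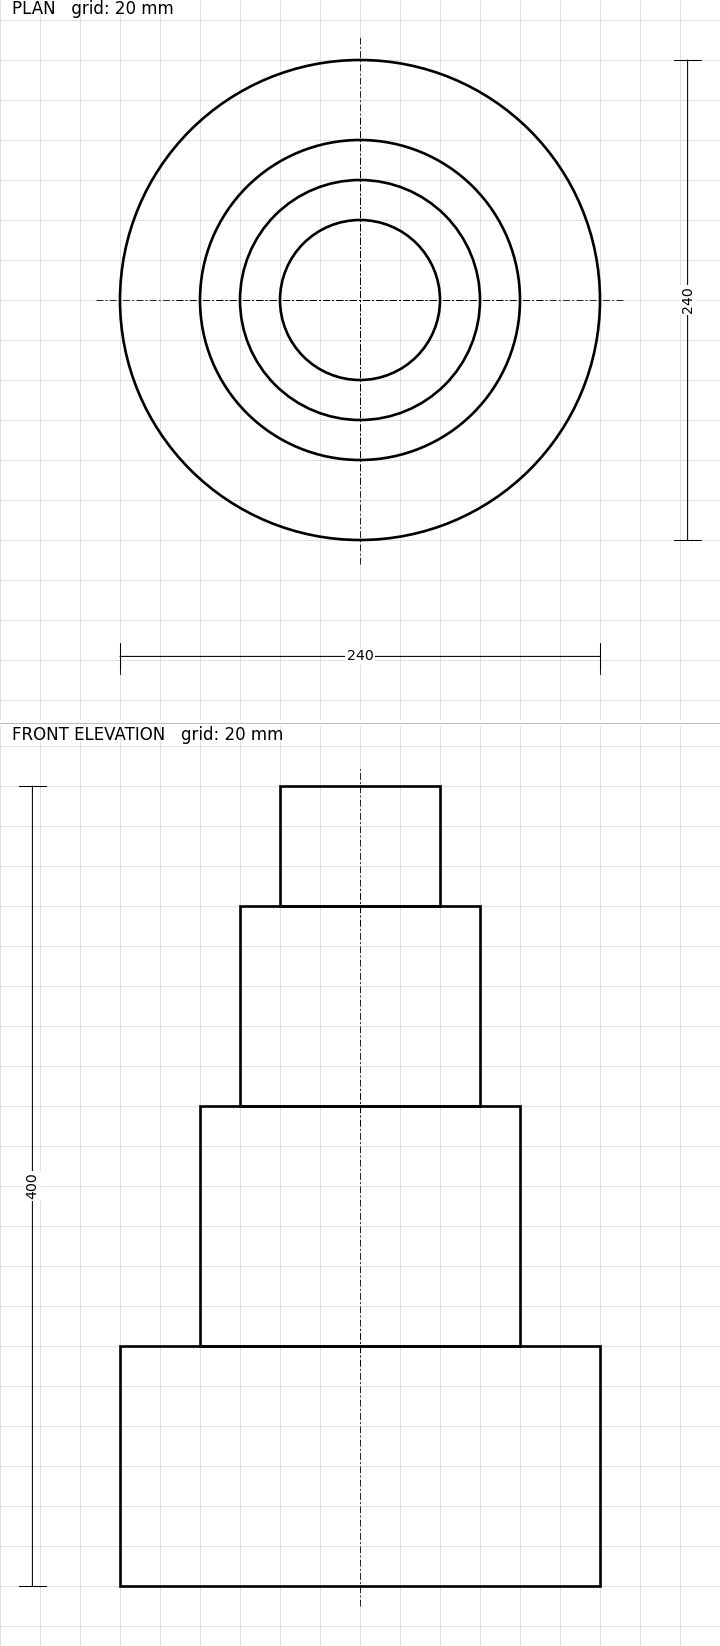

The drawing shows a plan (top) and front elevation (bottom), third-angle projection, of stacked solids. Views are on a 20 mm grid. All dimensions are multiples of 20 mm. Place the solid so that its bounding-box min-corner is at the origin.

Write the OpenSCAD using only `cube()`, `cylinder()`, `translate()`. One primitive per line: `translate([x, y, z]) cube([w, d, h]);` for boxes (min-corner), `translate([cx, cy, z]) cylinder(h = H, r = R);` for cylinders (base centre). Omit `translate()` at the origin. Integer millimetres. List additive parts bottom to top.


translate([120, 120, 0]) cylinder(h = 120, r = 120);
translate([120, 120, 120]) cylinder(h = 120, r = 80);
translate([120, 120, 240]) cylinder(h = 100, r = 60);
translate([120, 120, 340]) cylinder(h = 60, r = 40);
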